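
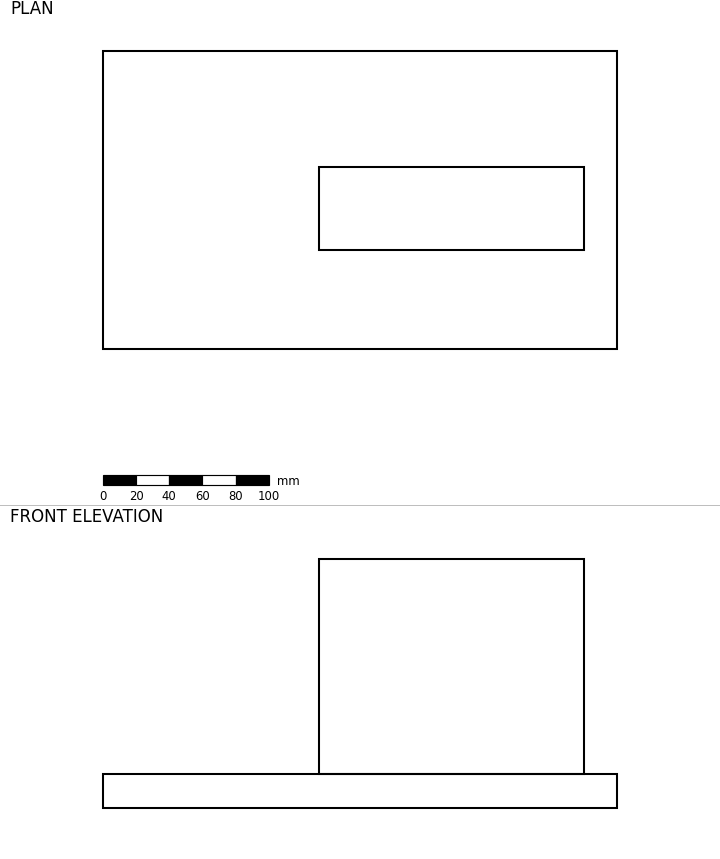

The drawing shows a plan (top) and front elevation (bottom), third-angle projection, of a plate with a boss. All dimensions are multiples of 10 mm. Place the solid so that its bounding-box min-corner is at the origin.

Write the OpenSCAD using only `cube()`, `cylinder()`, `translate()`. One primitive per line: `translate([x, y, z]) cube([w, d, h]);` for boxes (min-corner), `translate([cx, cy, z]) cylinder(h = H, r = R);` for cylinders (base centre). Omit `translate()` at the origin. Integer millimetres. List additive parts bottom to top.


cube([310, 180, 20]);
translate([130, 60, 20]) cube([160, 50, 130]);


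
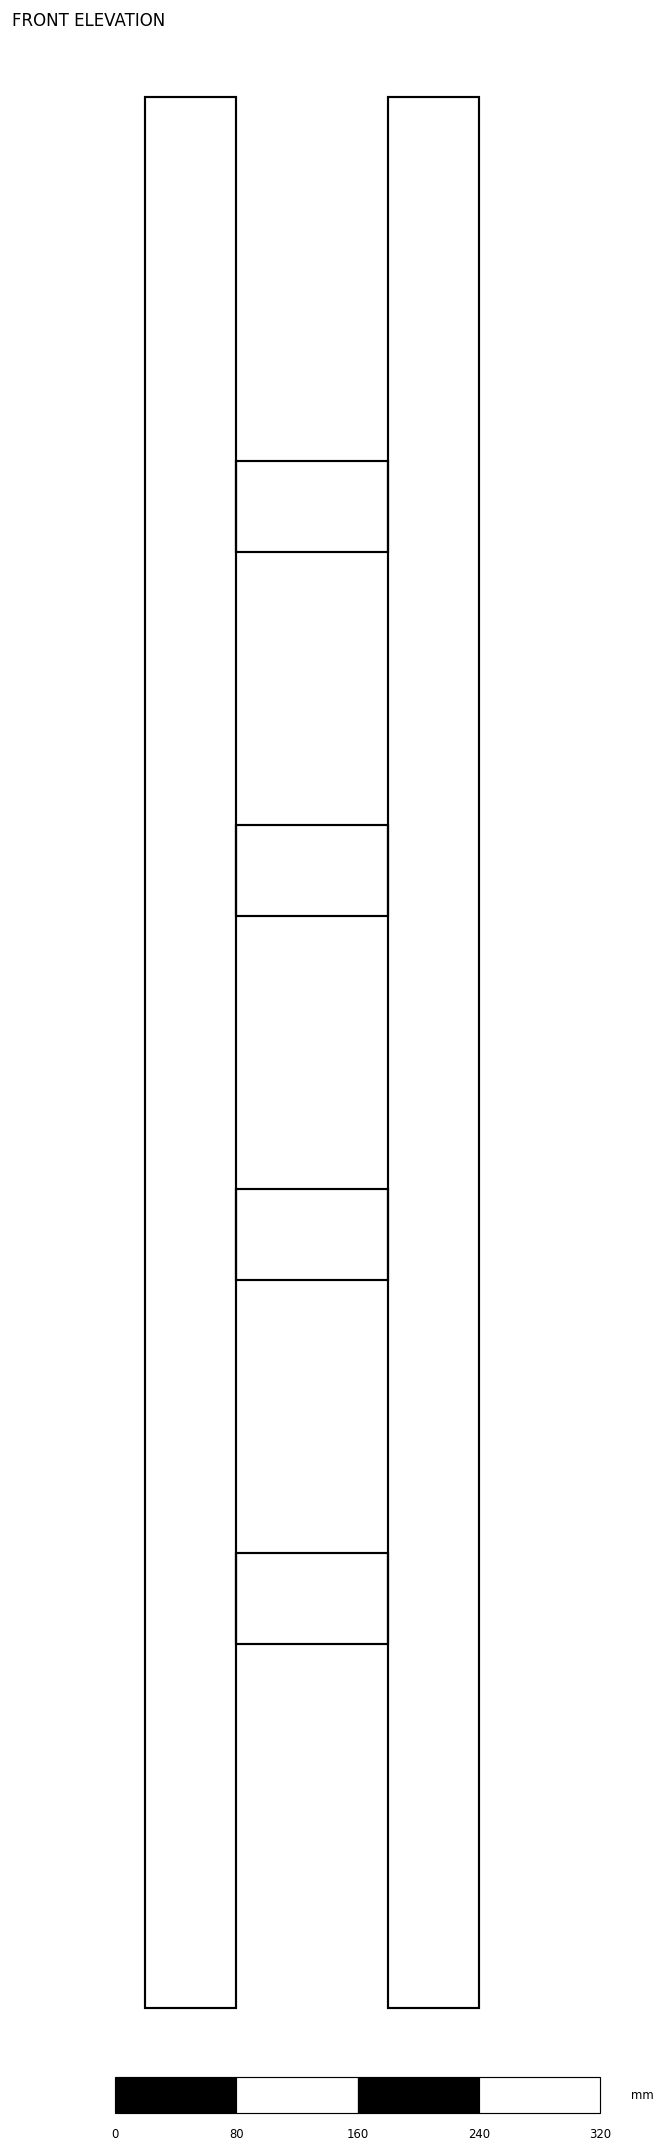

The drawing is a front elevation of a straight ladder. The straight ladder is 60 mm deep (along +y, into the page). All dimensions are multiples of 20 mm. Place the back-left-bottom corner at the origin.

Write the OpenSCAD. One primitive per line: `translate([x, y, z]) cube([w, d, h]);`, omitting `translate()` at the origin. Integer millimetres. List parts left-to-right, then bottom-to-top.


cube([60, 60, 1260]);
translate([60, 0, 240]) cube([100, 60, 60]);
translate([60, 0, 480]) cube([100, 60, 60]);
translate([60, 0, 720]) cube([100, 60, 60]);
translate([60, 0, 960]) cube([100, 60, 60]);
translate([160, 0, 0]) cube([60, 60, 1260]);


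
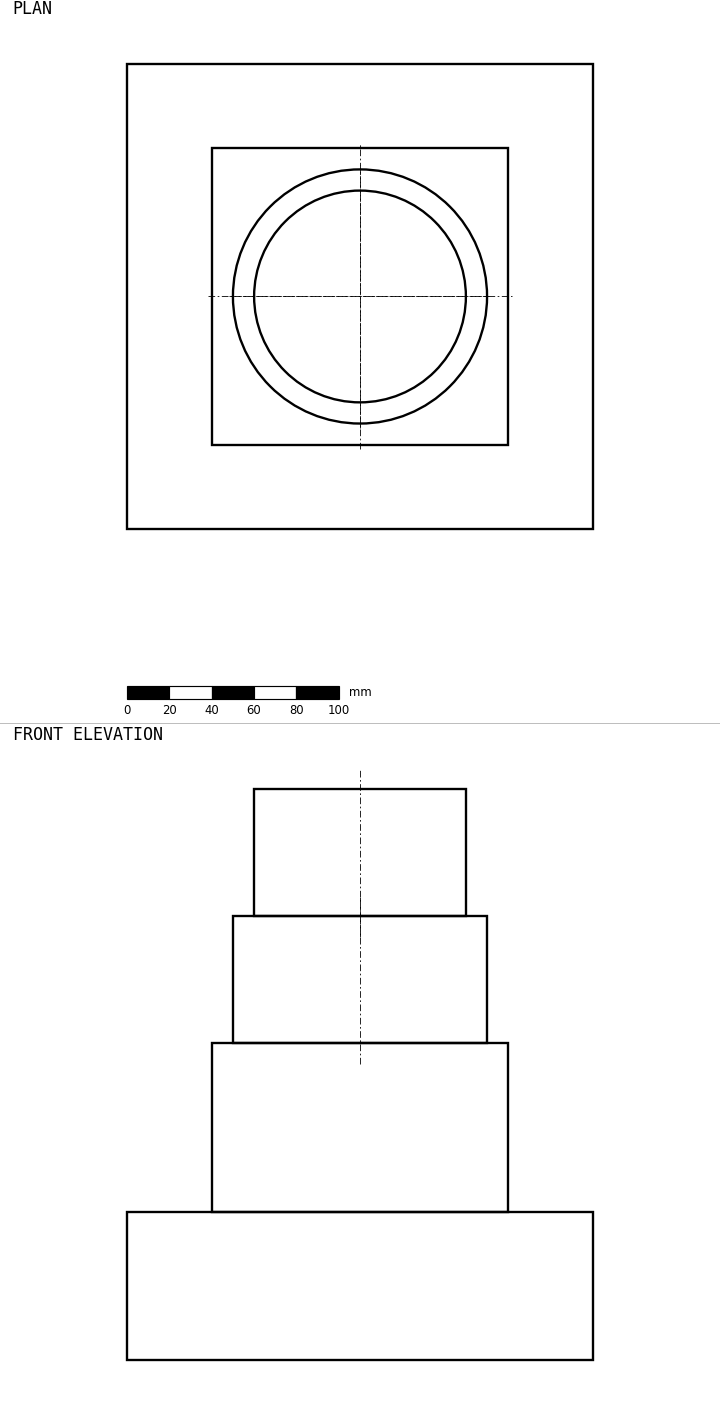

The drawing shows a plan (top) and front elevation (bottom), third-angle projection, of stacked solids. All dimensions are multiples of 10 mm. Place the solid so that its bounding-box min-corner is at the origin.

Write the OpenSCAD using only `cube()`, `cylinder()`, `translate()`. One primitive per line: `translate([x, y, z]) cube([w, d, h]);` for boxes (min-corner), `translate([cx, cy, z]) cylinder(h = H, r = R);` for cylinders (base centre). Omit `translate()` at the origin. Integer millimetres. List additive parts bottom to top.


cube([220, 220, 70]);
translate([40, 40, 70]) cube([140, 140, 80]);
translate([110, 110, 150]) cylinder(h = 60, r = 60);
translate([110, 110, 210]) cylinder(h = 60, r = 50);


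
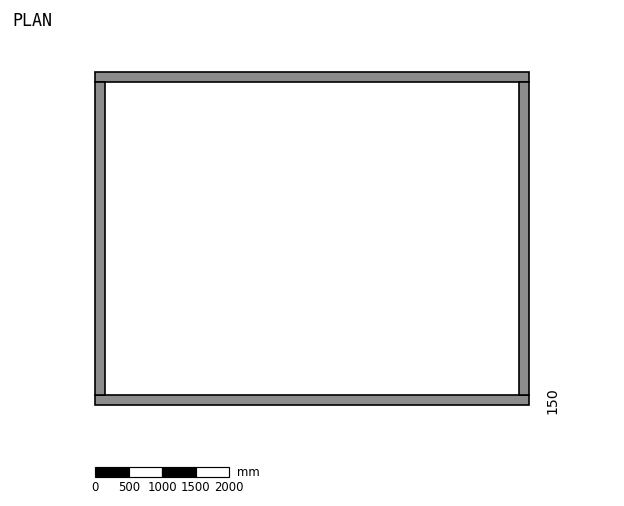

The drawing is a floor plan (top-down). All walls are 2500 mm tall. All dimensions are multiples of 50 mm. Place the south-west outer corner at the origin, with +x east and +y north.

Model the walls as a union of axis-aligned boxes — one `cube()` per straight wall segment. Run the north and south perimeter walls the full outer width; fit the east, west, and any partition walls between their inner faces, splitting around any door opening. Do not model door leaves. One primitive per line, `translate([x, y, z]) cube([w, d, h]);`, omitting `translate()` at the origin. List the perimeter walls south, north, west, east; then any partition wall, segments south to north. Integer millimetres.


cube([6500, 150, 2500]);
translate([0, 4850, 0]) cube([6500, 150, 2500]);
translate([0, 150, 0]) cube([150, 4700, 2500]);
translate([6350, 150, 0]) cube([150, 4700, 2500]);


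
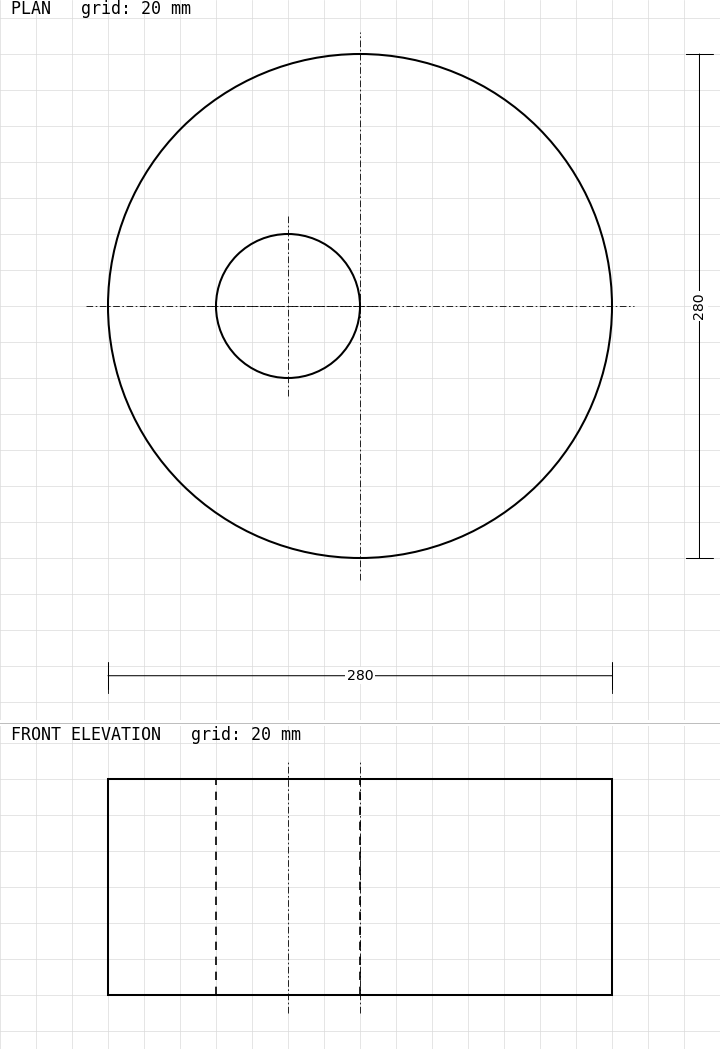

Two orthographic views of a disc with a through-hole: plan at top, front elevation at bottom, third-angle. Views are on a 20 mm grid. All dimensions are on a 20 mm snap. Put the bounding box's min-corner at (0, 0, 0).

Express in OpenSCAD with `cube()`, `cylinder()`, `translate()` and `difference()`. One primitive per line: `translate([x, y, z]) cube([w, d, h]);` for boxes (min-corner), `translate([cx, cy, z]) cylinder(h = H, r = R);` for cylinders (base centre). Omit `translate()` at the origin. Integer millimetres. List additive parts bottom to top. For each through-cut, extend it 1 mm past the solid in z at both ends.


difference() {
  translate([140, 140, 0]) cylinder(h = 120, r = 140);
  translate([100, 140, -1]) cylinder(h = 122, r = 40);
}


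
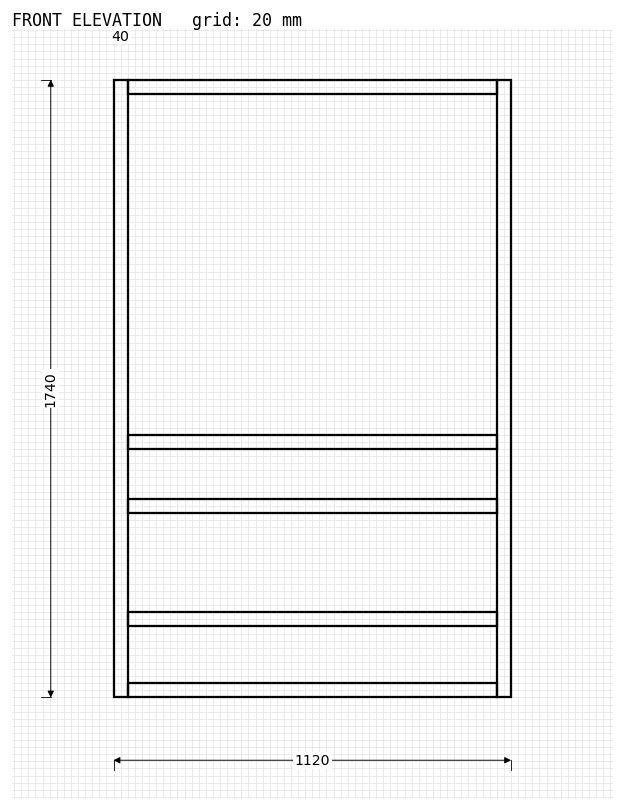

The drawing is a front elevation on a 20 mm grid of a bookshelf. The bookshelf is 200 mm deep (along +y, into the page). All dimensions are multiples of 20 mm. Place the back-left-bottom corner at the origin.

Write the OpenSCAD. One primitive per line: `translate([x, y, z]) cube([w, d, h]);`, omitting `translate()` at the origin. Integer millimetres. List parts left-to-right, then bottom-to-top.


cube([40, 200, 1740]);
translate([40, 0, 0]) cube([1040, 200, 40]);
translate([40, 0, 200]) cube([1040, 200, 40]);
translate([40, 0, 520]) cube([1040, 200, 40]);
translate([40, 0, 700]) cube([1040, 200, 40]);
translate([40, 0, 1700]) cube([1040, 200, 40]);
translate([1080, 0, 0]) cube([40, 200, 1740]);


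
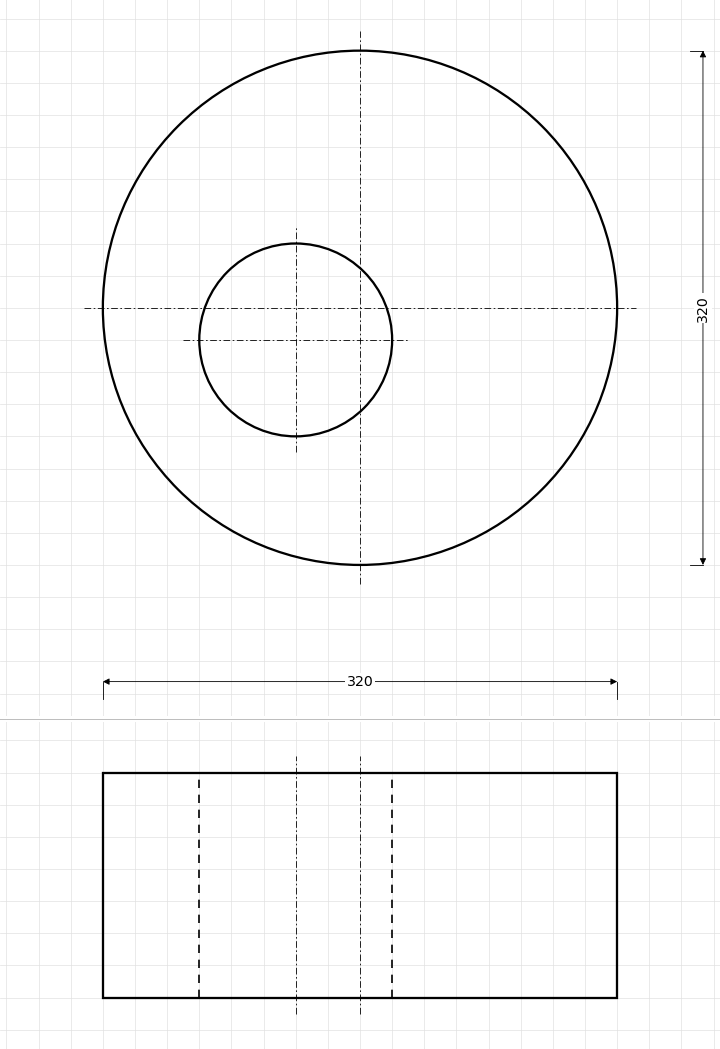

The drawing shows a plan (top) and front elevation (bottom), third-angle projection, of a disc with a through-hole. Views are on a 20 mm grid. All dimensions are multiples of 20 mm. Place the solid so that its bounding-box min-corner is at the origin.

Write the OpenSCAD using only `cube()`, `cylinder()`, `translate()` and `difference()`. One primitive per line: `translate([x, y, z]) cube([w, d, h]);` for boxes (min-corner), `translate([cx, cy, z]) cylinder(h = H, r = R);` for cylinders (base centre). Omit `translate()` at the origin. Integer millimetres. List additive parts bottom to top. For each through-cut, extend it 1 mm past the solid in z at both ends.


difference() {
  translate([160, 160, 0]) cylinder(h = 140, r = 160);
  translate([120, 140, -1]) cylinder(h = 142, r = 60);
}


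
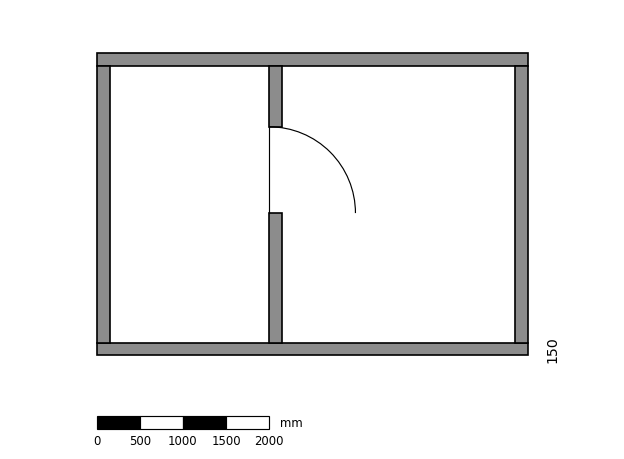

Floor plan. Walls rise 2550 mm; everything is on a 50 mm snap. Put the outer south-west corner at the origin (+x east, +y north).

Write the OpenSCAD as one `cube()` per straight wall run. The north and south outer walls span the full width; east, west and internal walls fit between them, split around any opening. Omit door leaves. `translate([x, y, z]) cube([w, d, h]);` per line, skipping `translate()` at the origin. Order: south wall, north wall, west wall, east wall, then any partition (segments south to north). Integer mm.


cube([5000, 150, 2550]);
translate([0, 3350, 0]) cube([5000, 150, 2550]);
translate([0, 150, 0]) cube([150, 3200, 2550]);
translate([4850, 150, 0]) cube([150, 3200, 2550]);
translate([2000, 150, 0]) cube([150, 1500, 2550]);
translate([2000, 2650, 0]) cube([150, 700, 2550]);


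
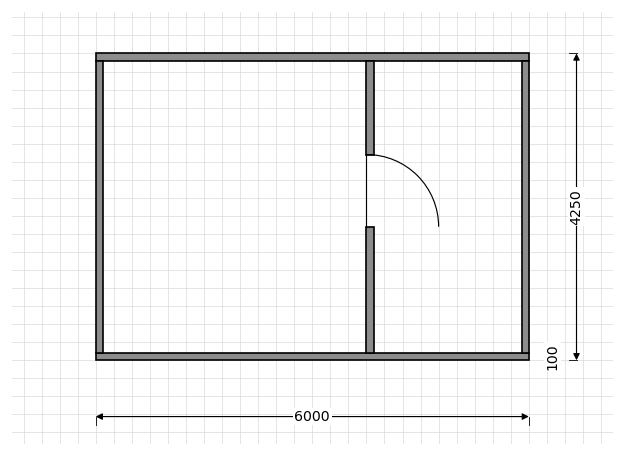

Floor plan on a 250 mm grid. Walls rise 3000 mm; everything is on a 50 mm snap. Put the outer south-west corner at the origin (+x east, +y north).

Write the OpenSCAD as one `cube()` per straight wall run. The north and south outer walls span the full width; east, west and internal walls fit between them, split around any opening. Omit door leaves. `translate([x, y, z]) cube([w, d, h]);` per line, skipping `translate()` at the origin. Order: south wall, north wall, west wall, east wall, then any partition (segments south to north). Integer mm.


cube([6000, 100, 3000]);
translate([0, 4150, 0]) cube([6000, 100, 3000]);
translate([0, 100, 0]) cube([100, 4050, 3000]);
translate([5900, 100, 0]) cube([100, 4050, 3000]);
translate([3750, 100, 0]) cube([100, 1750, 3000]);
translate([3750, 2850, 0]) cube([100, 1300, 3000]);


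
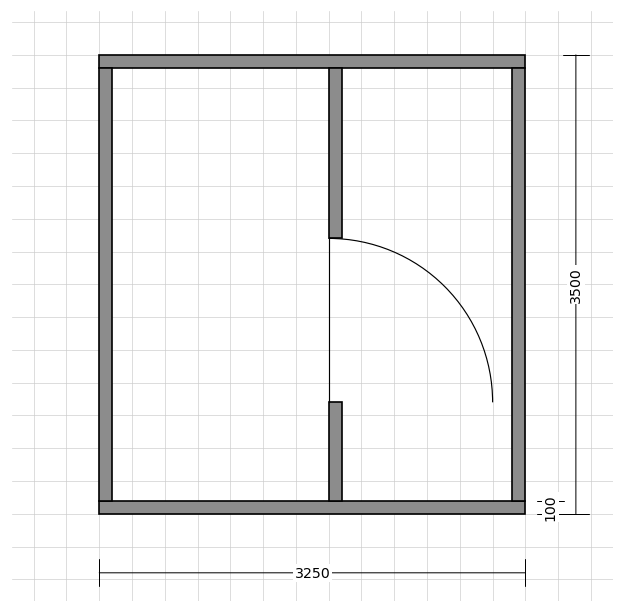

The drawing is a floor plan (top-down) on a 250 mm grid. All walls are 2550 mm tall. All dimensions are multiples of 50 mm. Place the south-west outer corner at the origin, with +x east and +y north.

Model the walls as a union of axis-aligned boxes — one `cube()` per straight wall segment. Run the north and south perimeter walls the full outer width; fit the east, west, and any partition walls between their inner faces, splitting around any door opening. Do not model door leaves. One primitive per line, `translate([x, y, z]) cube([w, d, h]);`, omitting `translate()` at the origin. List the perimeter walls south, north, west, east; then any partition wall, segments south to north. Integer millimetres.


cube([3250, 100, 2550]);
translate([0, 3400, 0]) cube([3250, 100, 2550]);
translate([0, 100, 0]) cube([100, 3300, 2550]);
translate([3150, 100, 0]) cube([100, 3300, 2550]);
translate([1750, 100, 0]) cube([100, 750, 2550]);
translate([1750, 2100, 0]) cube([100, 1300, 2550]);


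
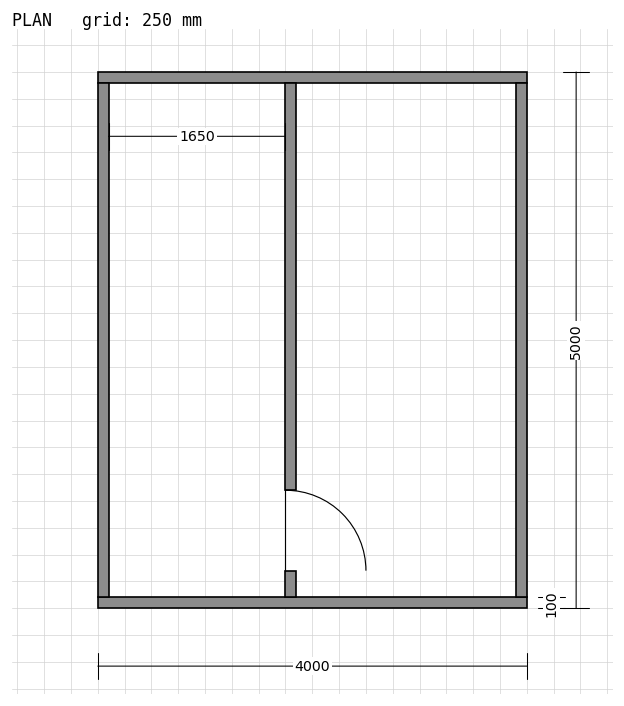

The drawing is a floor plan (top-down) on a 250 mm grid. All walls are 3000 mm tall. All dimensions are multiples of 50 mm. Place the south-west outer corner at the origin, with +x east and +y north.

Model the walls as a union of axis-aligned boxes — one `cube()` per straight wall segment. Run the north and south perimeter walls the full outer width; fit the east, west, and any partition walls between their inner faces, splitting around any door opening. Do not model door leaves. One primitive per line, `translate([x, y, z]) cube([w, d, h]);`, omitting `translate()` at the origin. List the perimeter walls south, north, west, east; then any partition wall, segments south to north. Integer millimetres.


cube([4000, 100, 3000]);
translate([0, 4900, 0]) cube([4000, 100, 3000]);
translate([0, 100, 0]) cube([100, 4800, 3000]);
translate([3900, 100, 0]) cube([100, 4800, 3000]);
translate([1750, 100, 0]) cube([100, 250, 3000]);
translate([1750, 1100, 0]) cube([100, 3800, 3000]);


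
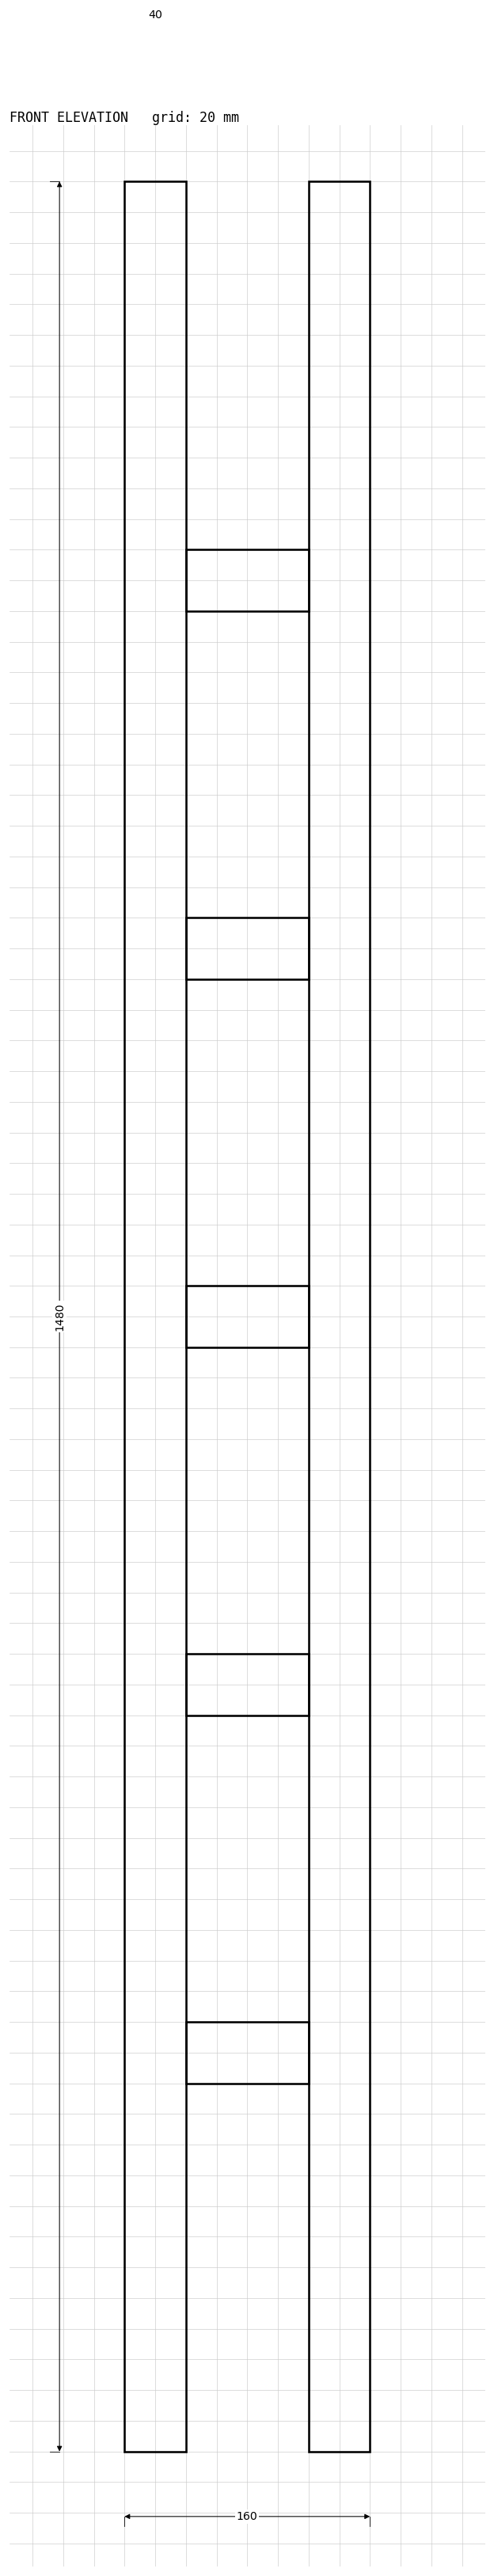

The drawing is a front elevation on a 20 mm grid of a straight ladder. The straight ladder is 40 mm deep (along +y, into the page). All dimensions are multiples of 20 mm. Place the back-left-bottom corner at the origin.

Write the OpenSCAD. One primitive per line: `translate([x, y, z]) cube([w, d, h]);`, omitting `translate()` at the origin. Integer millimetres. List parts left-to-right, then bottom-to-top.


cube([40, 40, 1480]);
translate([40, 0, 240]) cube([80, 40, 40]);
translate([40, 0, 480]) cube([80, 40, 40]);
translate([40, 0, 720]) cube([80, 40, 40]);
translate([40, 0, 960]) cube([80, 40, 40]);
translate([40, 0, 1200]) cube([80, 40, 40]);
translate([120, 0, 0]) cube([40, 40, 1480]);


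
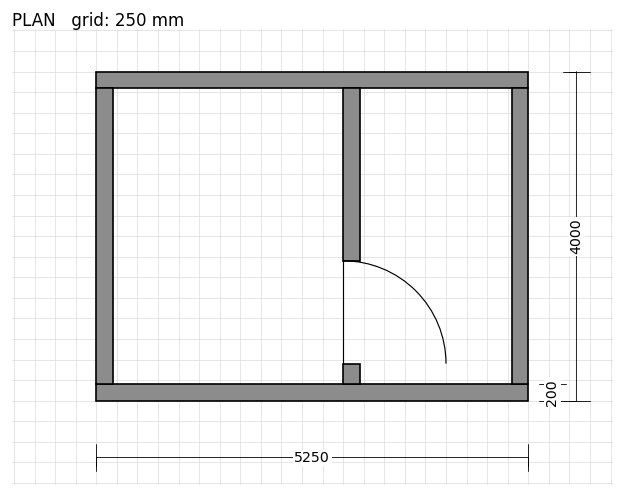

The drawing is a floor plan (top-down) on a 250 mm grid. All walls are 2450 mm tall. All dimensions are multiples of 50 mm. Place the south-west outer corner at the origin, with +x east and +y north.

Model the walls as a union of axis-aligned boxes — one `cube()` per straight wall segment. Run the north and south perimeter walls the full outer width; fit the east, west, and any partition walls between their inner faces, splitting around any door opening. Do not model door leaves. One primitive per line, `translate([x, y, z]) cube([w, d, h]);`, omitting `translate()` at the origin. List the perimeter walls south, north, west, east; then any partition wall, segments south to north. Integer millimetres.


cube([5250, 200, 2450]);
translate([0, 3800, 0]) cube([5250, 200, 2450]);
translate([0, 200, 0]) cube([200, 3600, 2450]);
translate([5050, 200, 0]) cube([200, 3600, 2450]);
translate([3000, 200, 0]) cube([200, 250, 2450]);
translate([3000, 1700, 0]) cube([200, 2100, 2450]);


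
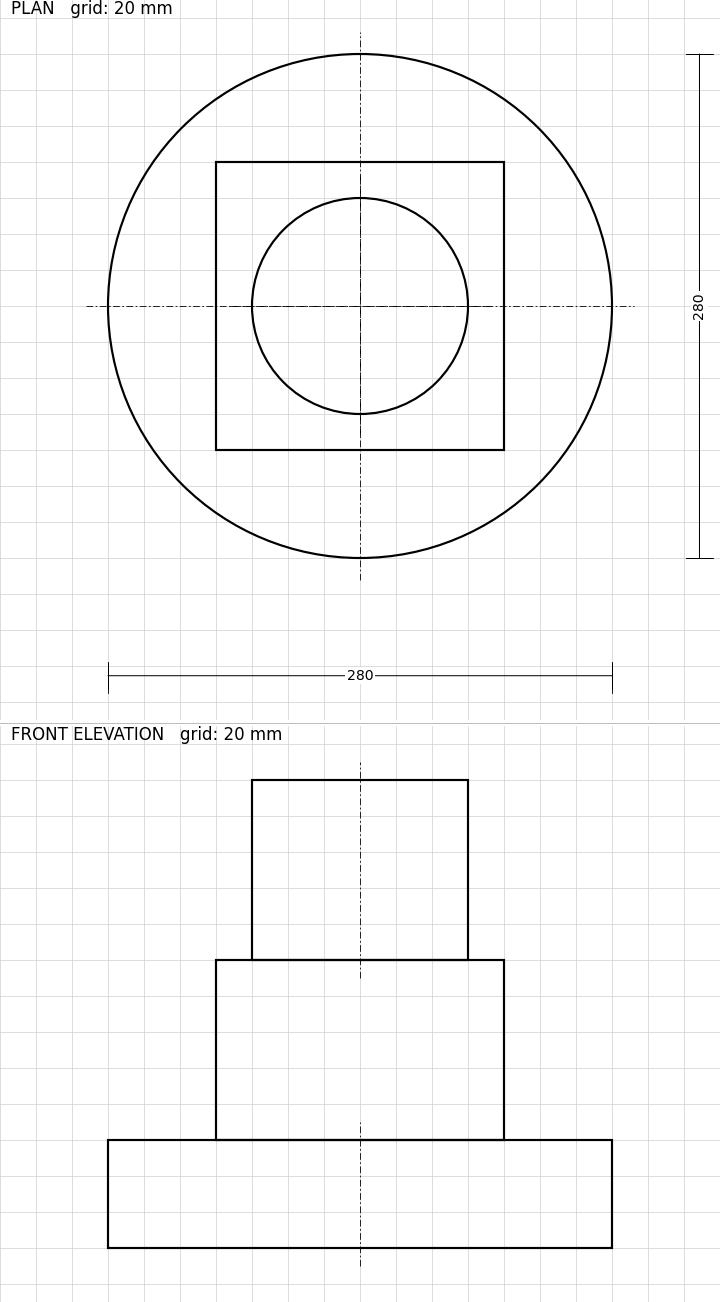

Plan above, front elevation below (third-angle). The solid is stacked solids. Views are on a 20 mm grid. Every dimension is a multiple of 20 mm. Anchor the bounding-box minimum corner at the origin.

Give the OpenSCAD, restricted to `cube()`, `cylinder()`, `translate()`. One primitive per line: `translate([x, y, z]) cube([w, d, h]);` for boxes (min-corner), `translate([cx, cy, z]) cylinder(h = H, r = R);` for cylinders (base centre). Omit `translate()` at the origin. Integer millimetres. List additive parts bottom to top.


translate([140, 140, 0]) cylinder(h = 60, r = 140);
translate([60, 60, 60]) cube([160, 160, 100]);
translate([140, 140, 160]) cylinder(h = 100, r = 60);


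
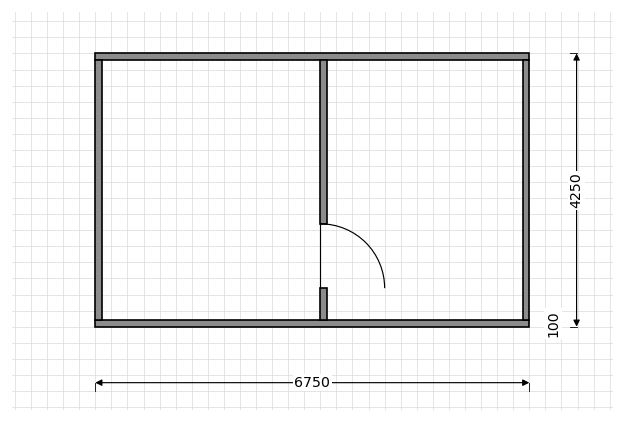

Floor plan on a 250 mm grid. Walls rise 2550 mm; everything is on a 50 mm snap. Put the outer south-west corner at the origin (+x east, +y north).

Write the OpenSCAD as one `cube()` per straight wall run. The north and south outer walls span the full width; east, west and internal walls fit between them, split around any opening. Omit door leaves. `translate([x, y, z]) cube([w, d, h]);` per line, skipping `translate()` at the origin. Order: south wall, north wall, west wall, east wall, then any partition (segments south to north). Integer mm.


cube([6750, 100, 2550]);
translate([0, 4150, 0]) cube([6750, 100, 2550]);
translate([0, 100, 0]) cube([100, 4050, 2550]);
translate([6650, 100, 0]) cube([100, 4050, 2550]);
translate([3500, 100, 0]) cube([100, 500, 2550]);
translate([3500, 1600, 0]) cube([100, 2550, 2550]);


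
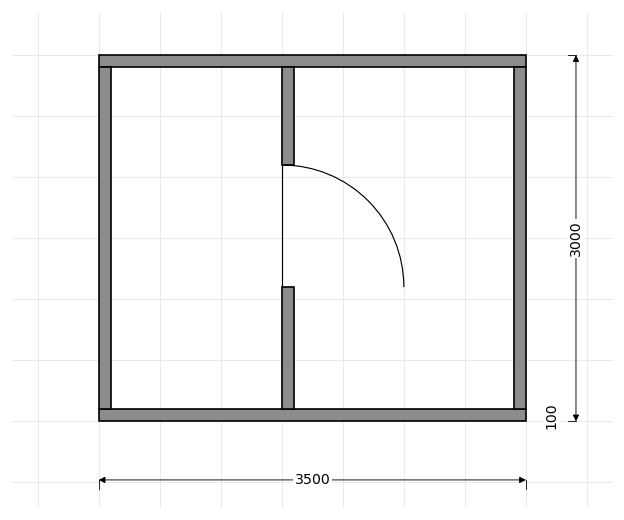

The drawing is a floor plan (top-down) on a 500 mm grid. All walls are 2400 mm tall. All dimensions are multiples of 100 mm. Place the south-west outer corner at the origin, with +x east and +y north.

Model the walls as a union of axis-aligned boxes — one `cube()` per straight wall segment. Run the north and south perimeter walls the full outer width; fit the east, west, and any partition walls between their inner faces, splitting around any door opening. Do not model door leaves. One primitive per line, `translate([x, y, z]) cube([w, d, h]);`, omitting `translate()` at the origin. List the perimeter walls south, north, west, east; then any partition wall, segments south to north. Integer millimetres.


cube([3500, 100, 2400]);
translate([0, 2900, 0]) cube([3500, 100, 2400]);
translate([0, 100, 0]) cube([100, 2800, 2400]);
translate([3400, 100, 0]) cube([100, 2800, 2400]);
translate([1500, 100, 0]) cube([100, 1000, 2400]);
translate([1500, 2100, 0]) cube([100, 800, 2400]);


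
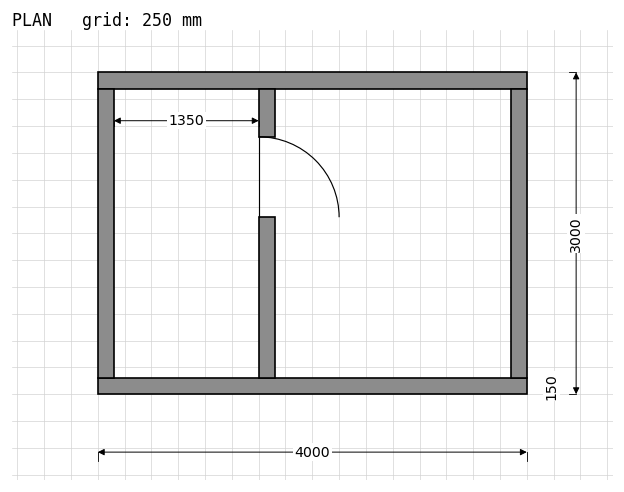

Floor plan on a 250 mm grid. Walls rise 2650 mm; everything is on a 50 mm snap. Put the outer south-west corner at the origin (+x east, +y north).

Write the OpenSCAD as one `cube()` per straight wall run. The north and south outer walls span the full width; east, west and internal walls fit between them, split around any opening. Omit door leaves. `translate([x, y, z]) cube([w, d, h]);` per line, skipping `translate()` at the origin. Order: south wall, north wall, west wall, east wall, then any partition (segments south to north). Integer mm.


cube([4000, 150, 2650]);
translate([0, 2850, 0]) cube([4000, 150, 2650]);
translate([0, 150, 0]) cube([150, 2700, 2650]);
translate([3850, 150, 0]) cube([150, 2700, 2650]);
translate([1500, 150, 0]) cube([150, 1500, 2650]);
translate([1500, 2400, 0]) cube([150, 450, 2650]);


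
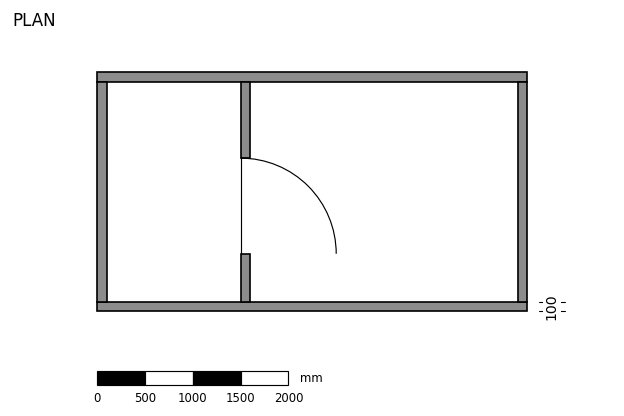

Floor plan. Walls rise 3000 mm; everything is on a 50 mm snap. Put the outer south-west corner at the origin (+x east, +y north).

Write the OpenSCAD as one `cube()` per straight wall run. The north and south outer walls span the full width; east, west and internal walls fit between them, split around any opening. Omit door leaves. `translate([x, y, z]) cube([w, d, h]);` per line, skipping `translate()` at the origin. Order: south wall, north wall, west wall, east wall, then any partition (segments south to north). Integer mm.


cube([4500, 100, 3000]);
translate([0, 2400, 0]) cube([4500, 100, 3000]);
translate([0, 100, 0]) cube([100, 2300, 3000]);
translate([4400, 100, 0]) cube([100, 2300, 3000]);
translate([1500, 100, 0]) cube([100, 500, 3000]);
translate([1500, 1600, 0]) cube([100, 800, 3000]);


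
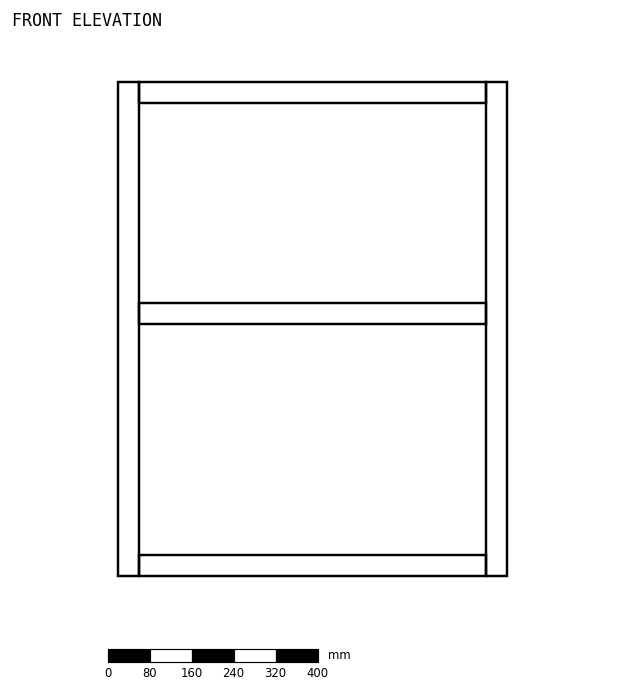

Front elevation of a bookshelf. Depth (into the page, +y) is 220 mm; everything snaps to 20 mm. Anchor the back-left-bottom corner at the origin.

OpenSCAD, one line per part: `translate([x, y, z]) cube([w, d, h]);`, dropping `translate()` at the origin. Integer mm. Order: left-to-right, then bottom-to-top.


cube([40, 220, 940]);
translate([40, 0, 0]) cube([660, 220, 40]);
translate([40, 0, 480]) cube([660, 220, 40]);
translate([40, 0, 900]) cube([660, 220, 40]);
translate([700, 0, 0]) cube([40, 220, 940]);


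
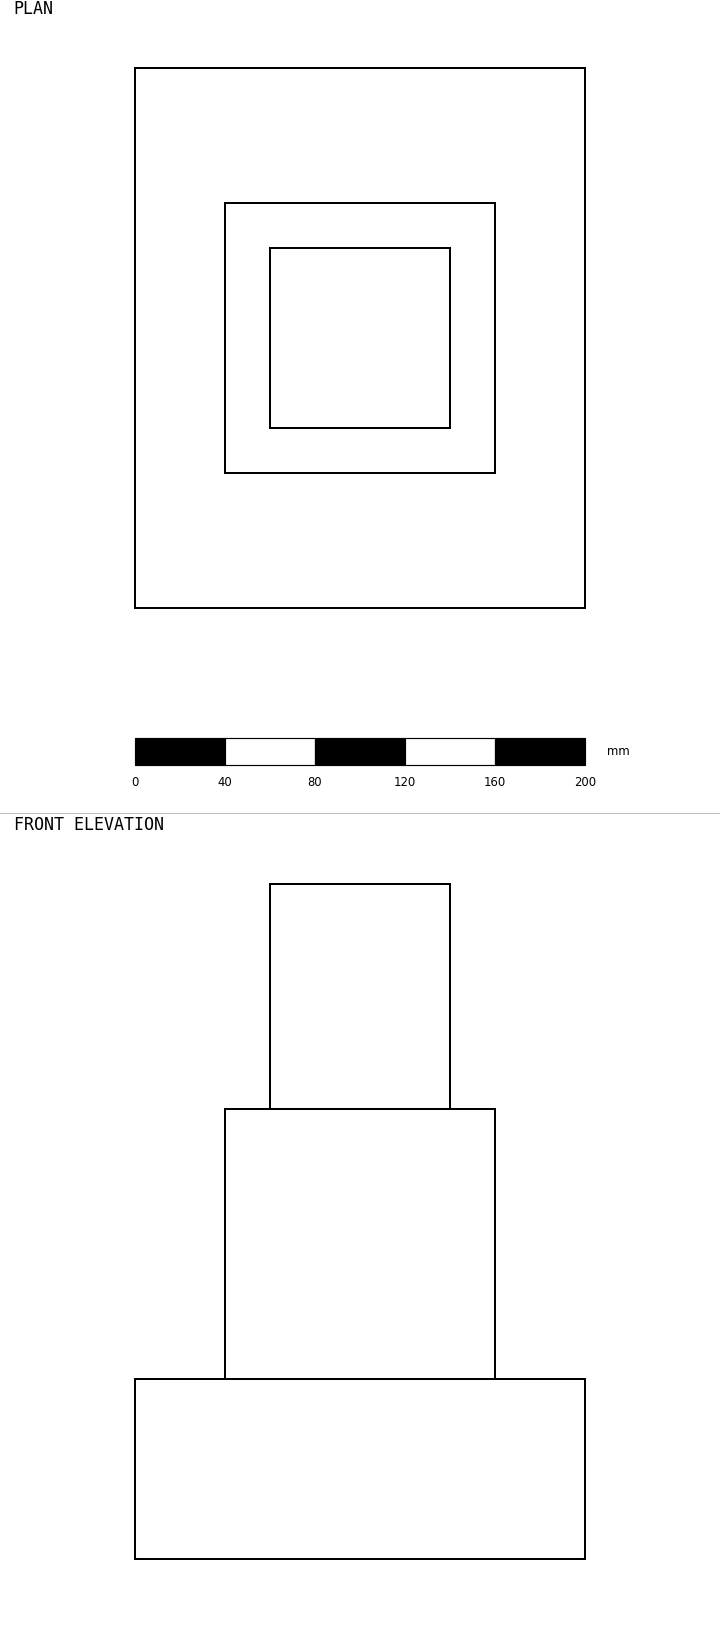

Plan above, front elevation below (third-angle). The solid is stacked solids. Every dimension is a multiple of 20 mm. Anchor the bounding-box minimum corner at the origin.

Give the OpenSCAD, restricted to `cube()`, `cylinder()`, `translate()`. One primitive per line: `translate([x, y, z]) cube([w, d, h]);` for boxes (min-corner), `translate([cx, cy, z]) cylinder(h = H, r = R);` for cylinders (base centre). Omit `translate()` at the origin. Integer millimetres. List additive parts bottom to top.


cube([200, 240, 80]);
translate([40, 60, 80]) cube([120, 120, 120]);
translate([60, 80, 200]) cube([80, 80, 100]);


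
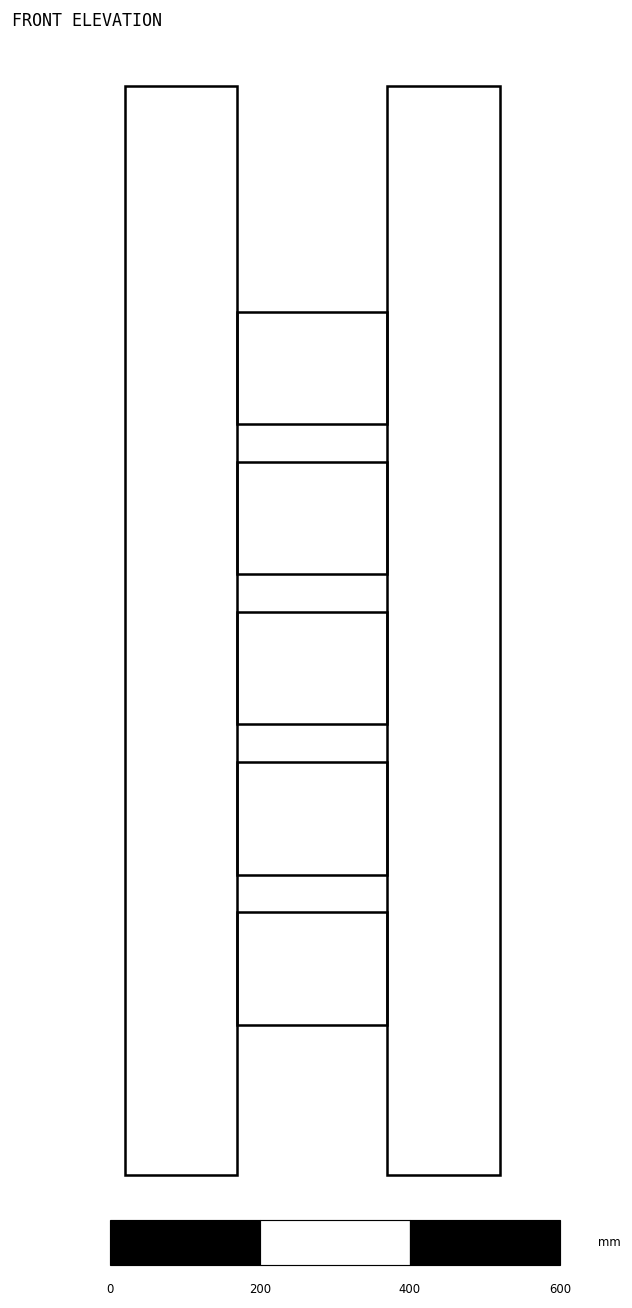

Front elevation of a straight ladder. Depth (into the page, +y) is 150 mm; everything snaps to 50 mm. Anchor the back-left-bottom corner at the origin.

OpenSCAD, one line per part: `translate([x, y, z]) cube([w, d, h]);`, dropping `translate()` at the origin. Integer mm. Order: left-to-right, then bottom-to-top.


cube([150, 150, 1450]);
translate([150, 0, 200]) cube([200, 150, 150]);
translate([150, 0, 400]) cube([200, 150, 150]);
translate([150, 0, 600]) cube([200, 150, 150]);
translate([150, 0, 800]) cube([200, 150, 150]);
translate([150, 0, 1000]) cube([200, 150, 150]);
translate([350, 0, 0]) cube([150, 150, 1450]);


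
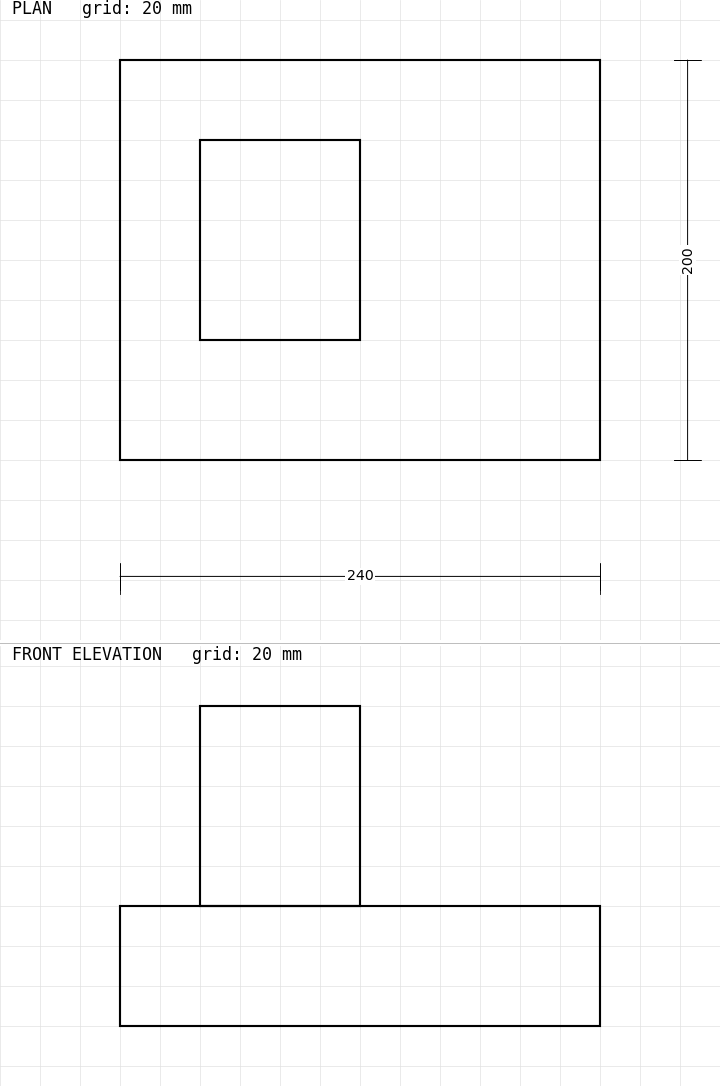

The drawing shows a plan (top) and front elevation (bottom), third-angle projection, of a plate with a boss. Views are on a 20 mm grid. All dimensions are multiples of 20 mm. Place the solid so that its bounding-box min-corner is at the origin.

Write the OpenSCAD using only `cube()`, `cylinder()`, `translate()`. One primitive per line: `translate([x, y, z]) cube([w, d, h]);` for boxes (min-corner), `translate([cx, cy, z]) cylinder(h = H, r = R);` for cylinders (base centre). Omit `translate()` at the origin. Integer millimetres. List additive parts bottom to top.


cube([240, 200, 60]);
translate([40, 60, 60]) cube([80, 100, 100]);


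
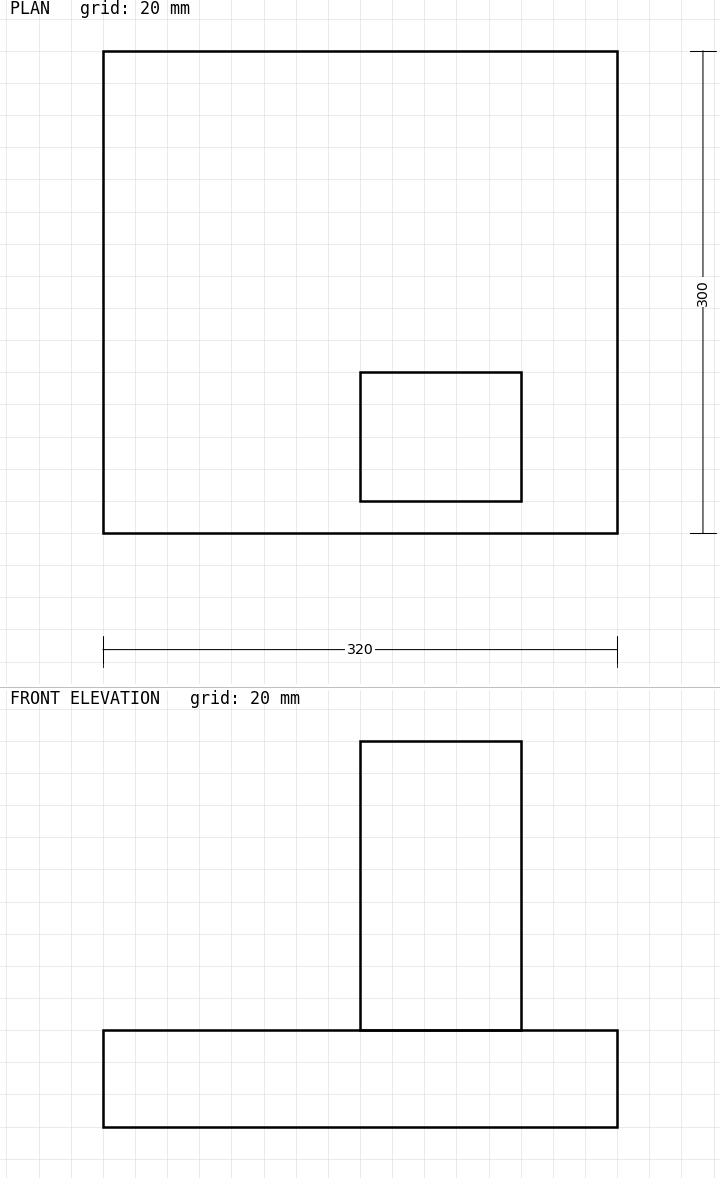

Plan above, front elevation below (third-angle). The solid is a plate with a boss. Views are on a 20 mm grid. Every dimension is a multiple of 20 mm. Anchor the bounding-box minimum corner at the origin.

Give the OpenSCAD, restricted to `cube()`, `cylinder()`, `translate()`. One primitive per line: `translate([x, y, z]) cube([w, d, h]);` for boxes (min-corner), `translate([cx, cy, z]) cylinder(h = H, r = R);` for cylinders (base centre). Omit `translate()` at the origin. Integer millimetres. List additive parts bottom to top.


cube([320, 300, 60]);
translate([160, 20, 60]) cube([100, 80, 180]);


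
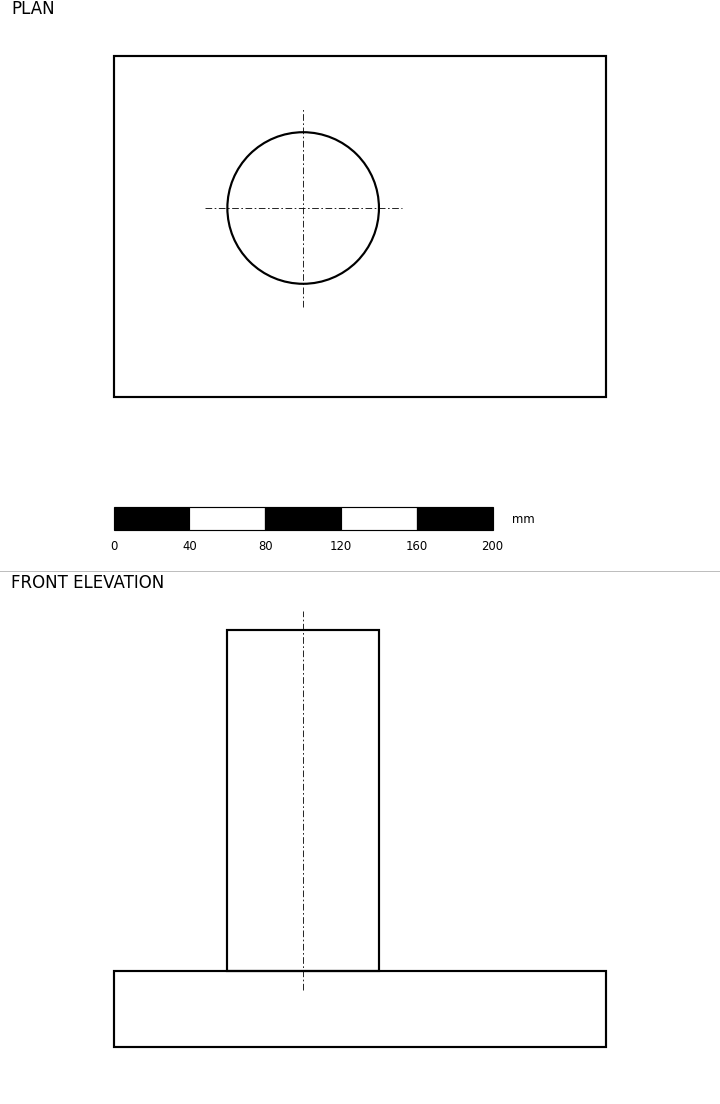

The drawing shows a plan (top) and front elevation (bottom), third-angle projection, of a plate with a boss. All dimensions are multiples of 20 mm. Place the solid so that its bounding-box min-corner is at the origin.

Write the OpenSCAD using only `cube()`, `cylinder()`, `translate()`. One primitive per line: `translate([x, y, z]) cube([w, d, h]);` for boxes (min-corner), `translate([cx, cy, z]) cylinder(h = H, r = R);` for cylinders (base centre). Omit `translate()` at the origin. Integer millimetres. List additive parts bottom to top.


cube([260, 180, 40]);
translate([100, 100, 40]) cylinder(h = 180, r = 40);


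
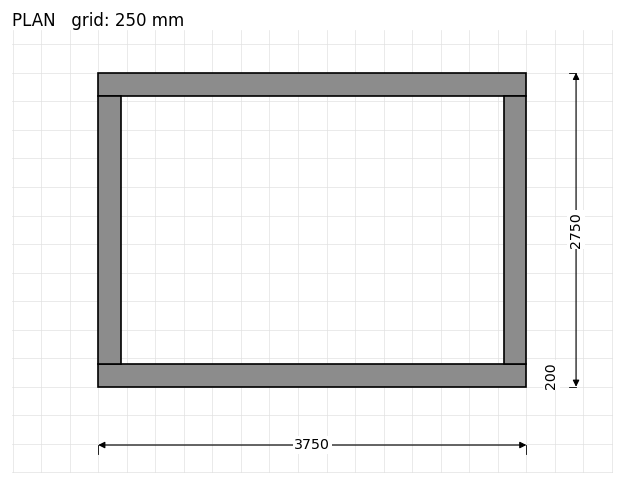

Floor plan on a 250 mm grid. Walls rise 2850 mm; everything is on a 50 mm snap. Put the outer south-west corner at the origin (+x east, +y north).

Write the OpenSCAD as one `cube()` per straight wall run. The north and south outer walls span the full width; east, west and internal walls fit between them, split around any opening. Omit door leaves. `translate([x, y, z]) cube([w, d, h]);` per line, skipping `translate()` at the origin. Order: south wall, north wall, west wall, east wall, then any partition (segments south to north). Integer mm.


cube([3750, 200, 2850]);
translate([0, 2550, 0]) cube([3750, 200, 2850]);
translate([0, 200, 0]) cube([200, 2350, 2850]);
translate([3550, 200, 0]) cube([200, 2350, 2850]);


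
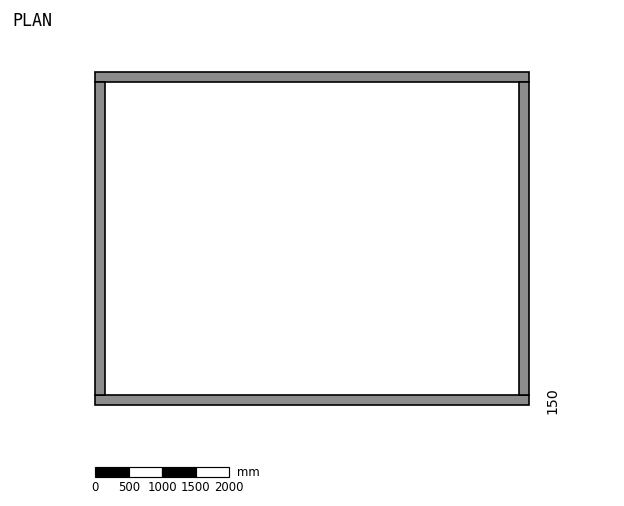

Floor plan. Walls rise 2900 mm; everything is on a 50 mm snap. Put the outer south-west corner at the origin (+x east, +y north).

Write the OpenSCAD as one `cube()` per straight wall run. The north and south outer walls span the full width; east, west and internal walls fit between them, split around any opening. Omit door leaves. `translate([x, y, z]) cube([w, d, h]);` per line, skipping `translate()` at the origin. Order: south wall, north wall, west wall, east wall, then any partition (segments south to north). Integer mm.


cube([6500, 150, 2900]);
translate([0, 4850, 0]) cube([6500, 150, 2900]);
translate([0, 150, 0]) cube([150, 4700, 2900]);
translate([6350, 150, 0]) cube([150, 4700, 2900]);


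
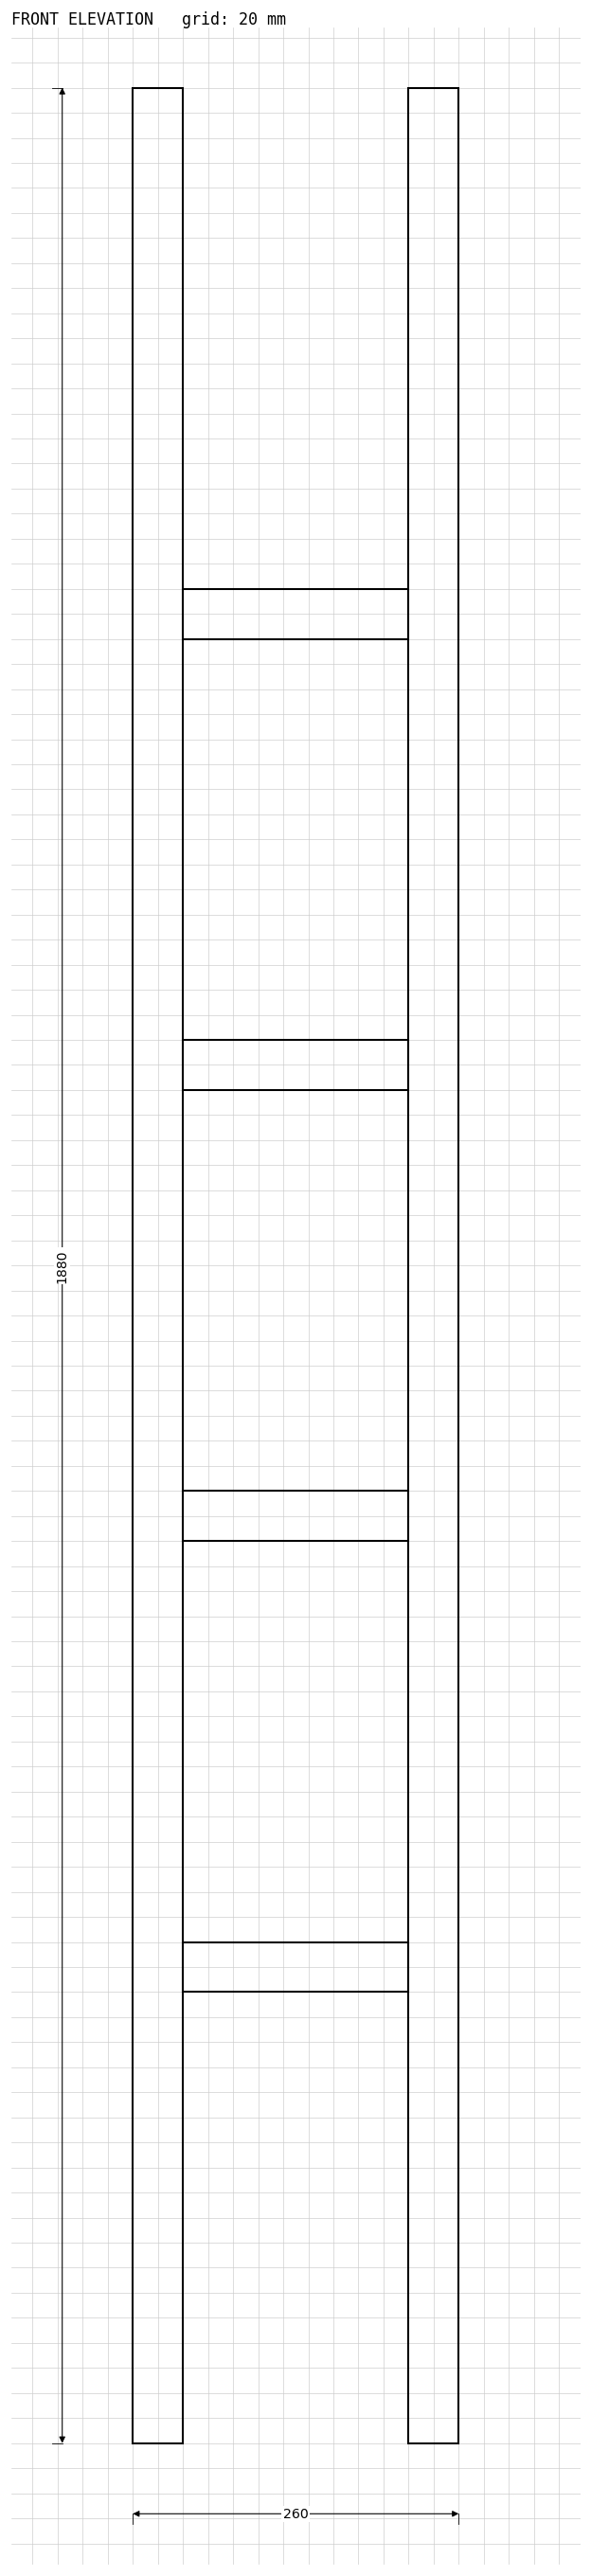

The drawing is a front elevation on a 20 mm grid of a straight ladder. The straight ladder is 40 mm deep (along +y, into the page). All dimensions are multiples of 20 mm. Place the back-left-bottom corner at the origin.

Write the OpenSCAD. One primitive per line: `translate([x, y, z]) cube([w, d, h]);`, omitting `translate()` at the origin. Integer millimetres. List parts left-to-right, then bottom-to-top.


cube([40, 40, 1880]);
translate([40, 0, 360]) cube([180, 40, 40]);
translate([40, 0, 720]) cube([180, 40, 40]);
translate([40, 0, 1080]) cube([180, 40, 40]);
translate([40, 0, 1440]) cube([180, 40, 40]);
translate([220, 0, 0]) cube([40, 40, 1880]);


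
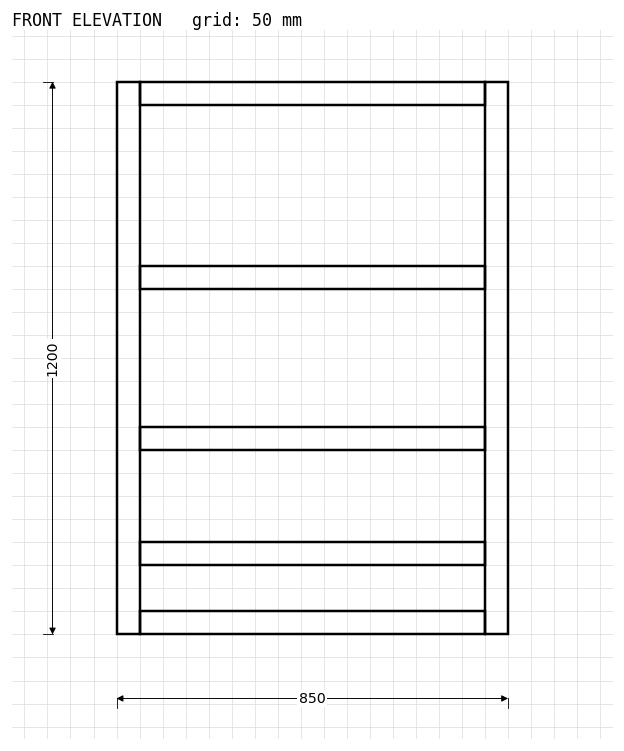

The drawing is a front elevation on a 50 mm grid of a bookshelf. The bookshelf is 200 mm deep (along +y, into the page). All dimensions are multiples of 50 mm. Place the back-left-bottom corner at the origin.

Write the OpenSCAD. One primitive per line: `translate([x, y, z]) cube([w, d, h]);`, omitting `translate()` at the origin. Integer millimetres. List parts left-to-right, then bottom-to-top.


cube([50, 200, 1200]);
translate([50, 0, 0]) cube([750, 200, 50]);
translate([50, 0, 150]) cube([750, 200, 50]);
translate([50, 0, 400]) cube([750, 200, 50]);
translate([50, 0, 750]) cube([750, 200, 50]);
translate([50, 0, 1150]) cube([750, 200, 50]);
translate([800, 0, 0]) cube([50, 200, 1200]);


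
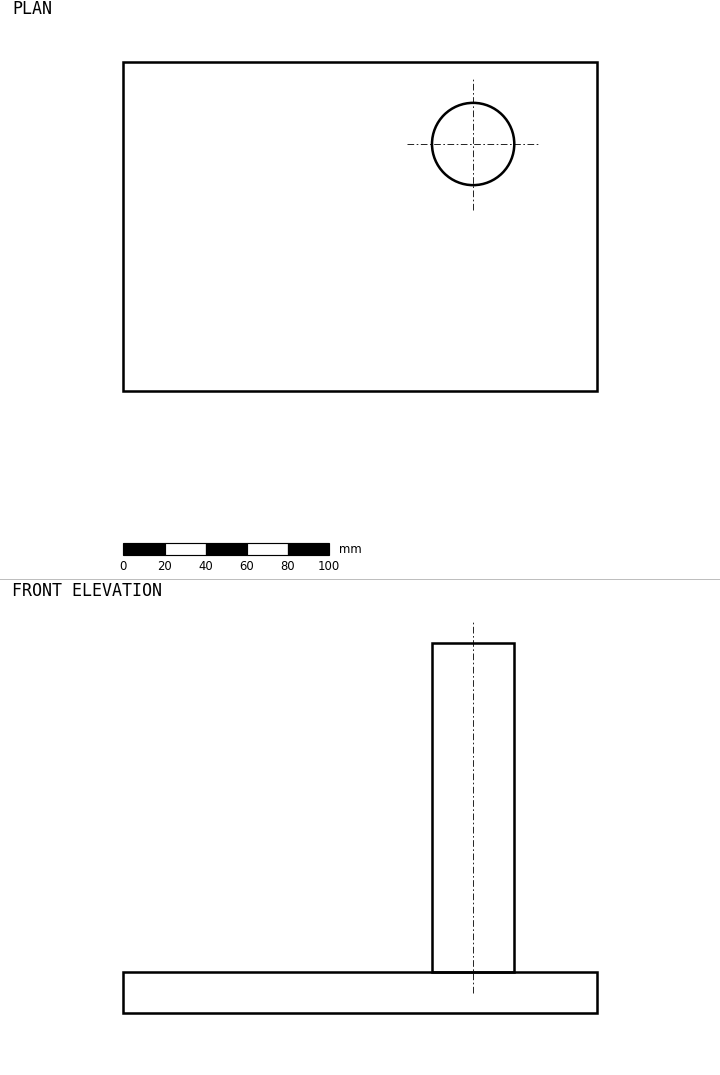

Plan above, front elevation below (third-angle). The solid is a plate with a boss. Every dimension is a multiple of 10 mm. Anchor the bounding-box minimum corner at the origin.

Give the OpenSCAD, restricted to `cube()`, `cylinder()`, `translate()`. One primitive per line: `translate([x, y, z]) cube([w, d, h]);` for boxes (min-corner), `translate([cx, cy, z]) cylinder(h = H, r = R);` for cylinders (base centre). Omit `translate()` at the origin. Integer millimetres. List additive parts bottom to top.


cube([230, 160, 20]);
translate([170, 120, 20]) cylinder(h = 160, r = 20);


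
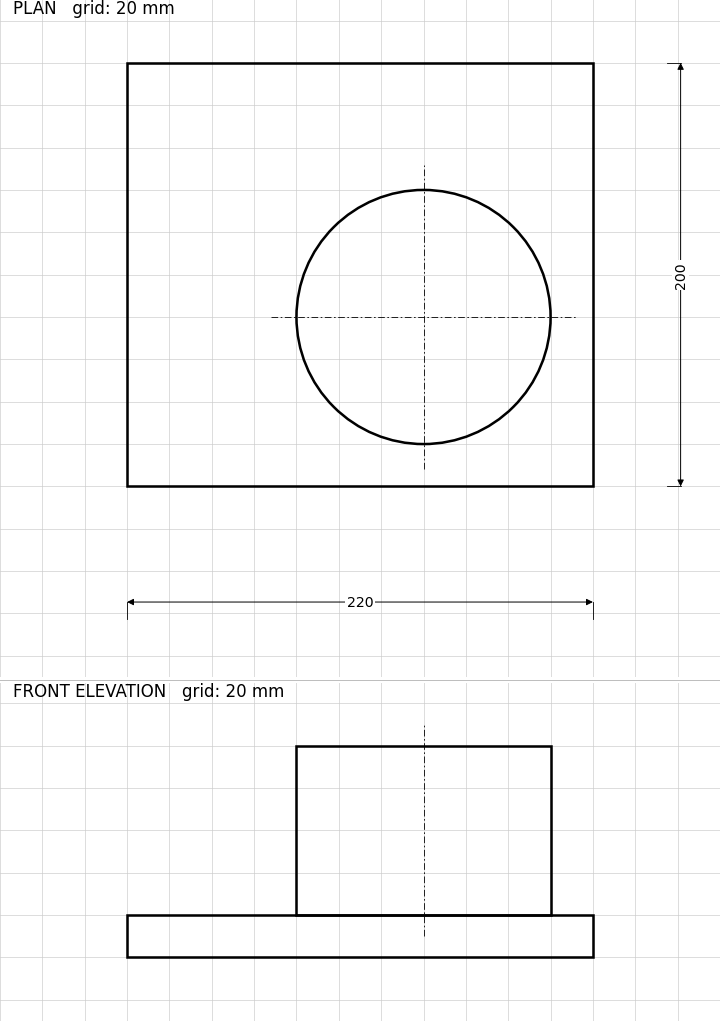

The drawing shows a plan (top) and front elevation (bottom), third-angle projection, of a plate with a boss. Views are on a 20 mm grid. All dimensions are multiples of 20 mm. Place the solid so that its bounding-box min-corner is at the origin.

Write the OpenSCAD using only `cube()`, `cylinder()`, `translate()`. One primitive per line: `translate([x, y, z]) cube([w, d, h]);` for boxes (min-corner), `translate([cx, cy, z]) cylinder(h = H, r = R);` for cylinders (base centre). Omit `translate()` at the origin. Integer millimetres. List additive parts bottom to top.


cube([220, 200, 20]);
translate([140, 80, 20]) cylinder(h = 80, r = 60);


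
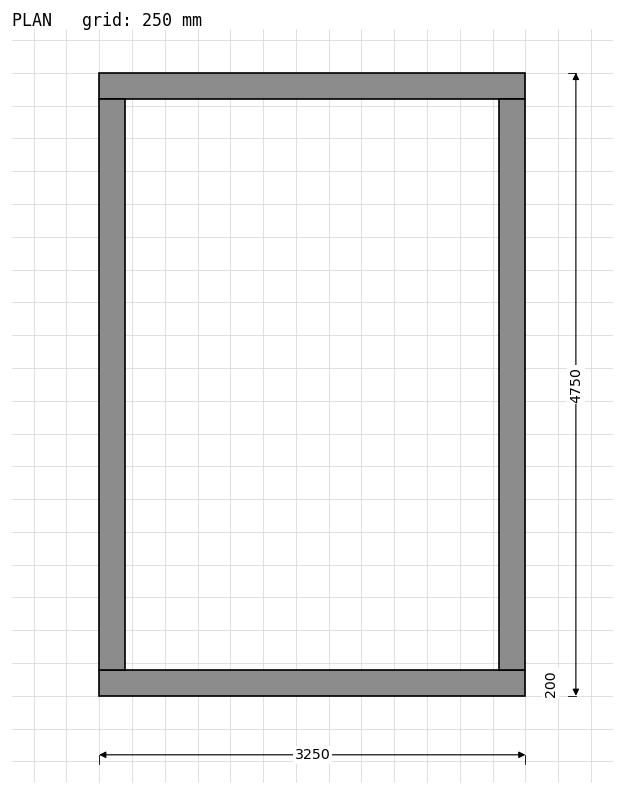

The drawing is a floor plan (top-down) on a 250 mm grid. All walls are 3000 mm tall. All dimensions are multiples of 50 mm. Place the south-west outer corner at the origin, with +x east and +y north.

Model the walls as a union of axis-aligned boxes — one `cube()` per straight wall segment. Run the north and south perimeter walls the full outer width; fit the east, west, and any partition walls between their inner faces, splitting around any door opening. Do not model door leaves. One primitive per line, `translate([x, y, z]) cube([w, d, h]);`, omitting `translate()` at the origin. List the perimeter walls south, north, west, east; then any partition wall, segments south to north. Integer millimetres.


cube([3250, 200, 3000]);
translate([0, 4550, 0]) cube([3250, 200, 3000]);
translate([0, 200, 0]) cube([200, 4350, 3000]);
translate([3050, 200, 0]) cube([200, 4350, 3000]);


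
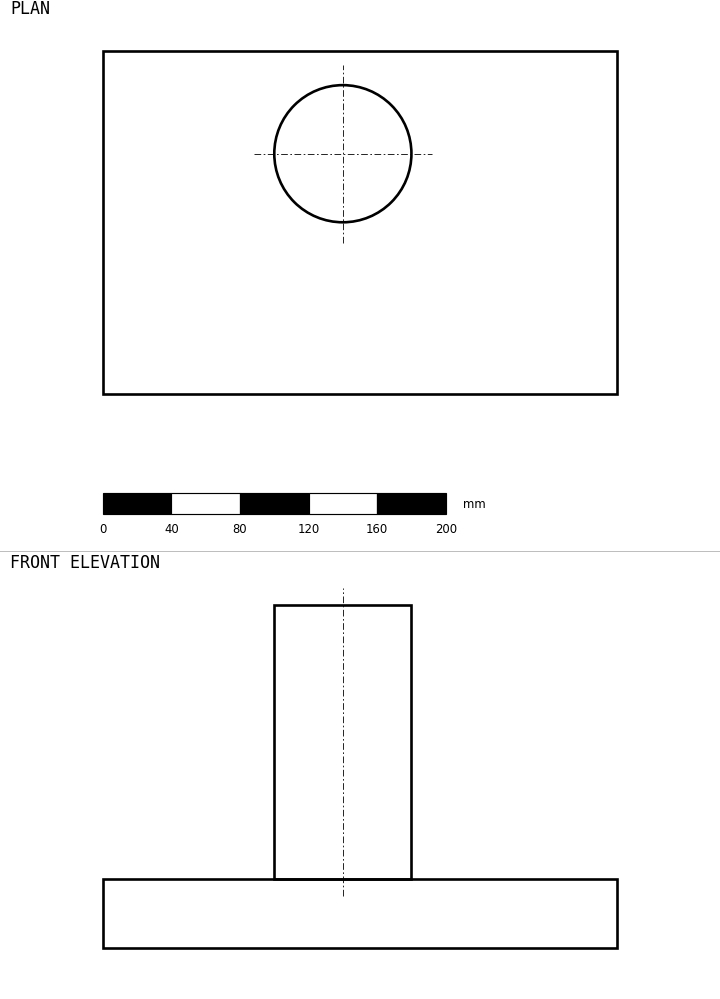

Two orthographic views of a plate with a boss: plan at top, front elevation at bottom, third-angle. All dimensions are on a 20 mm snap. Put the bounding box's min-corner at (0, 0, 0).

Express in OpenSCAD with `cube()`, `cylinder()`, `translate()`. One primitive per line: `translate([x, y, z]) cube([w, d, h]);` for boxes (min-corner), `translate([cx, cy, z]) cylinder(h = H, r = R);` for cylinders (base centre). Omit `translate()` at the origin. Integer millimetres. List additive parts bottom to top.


cube([300, 200, 40]);
translate([140, 140, 40]) cylinder(h = 160, r = 40);


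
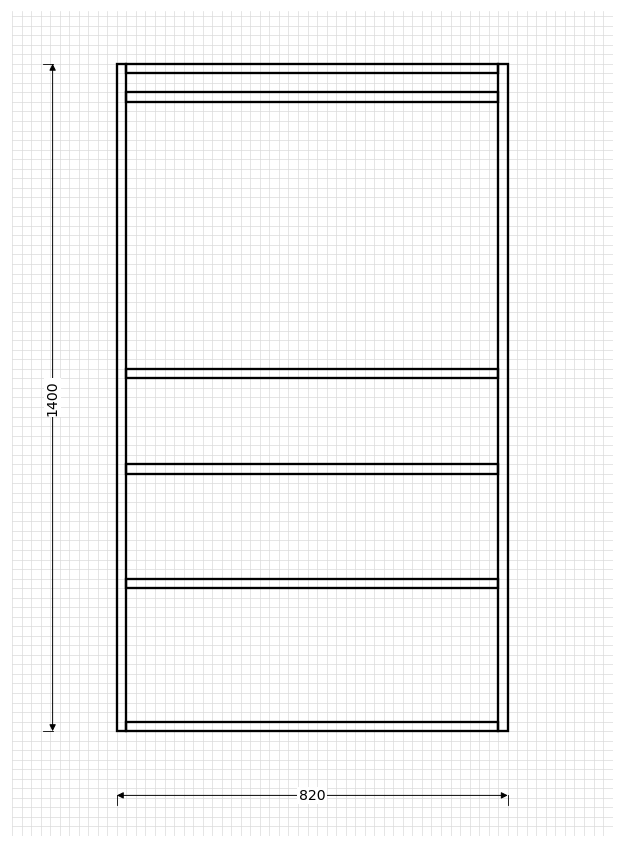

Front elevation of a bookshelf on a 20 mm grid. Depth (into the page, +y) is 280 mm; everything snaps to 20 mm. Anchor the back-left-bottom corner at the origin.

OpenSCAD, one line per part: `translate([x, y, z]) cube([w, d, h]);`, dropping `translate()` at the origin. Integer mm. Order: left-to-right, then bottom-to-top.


cube([20, 280, 1400]);
translate([20, 0, 0]) cube([780, 280, 20]);
translate([20, 0, 300]) cube([780, 280, 20]);
translate([20, 0, 540]) cube([780, 280, 20]);
translate([20, 0, 740]) cube([780, 280, 20]);
translate([20, 0, 1320]) cube([780, 280, 20]);
translate([20, 0, 1380]) cube([780, 280, 20]);
translate([800, 0, 0]) cube([20, 280, 1400]);


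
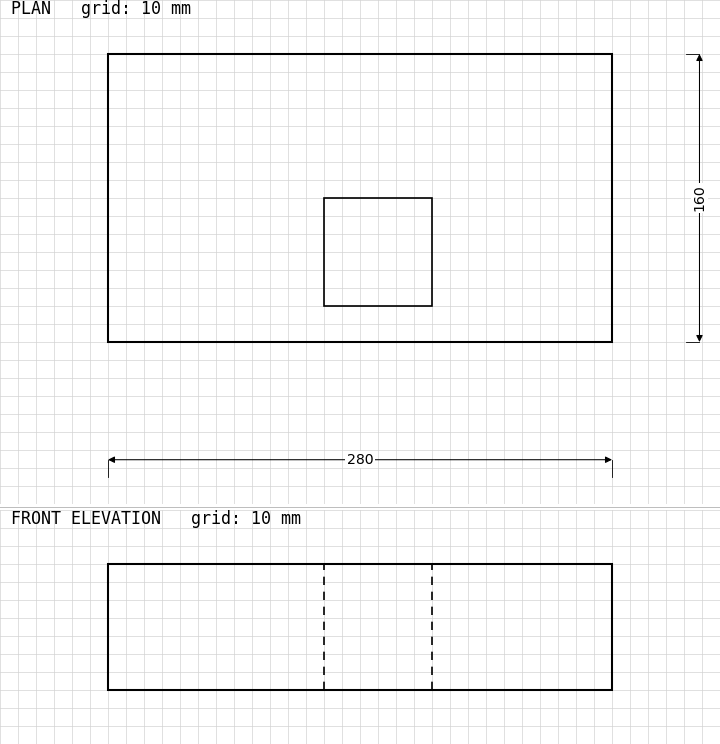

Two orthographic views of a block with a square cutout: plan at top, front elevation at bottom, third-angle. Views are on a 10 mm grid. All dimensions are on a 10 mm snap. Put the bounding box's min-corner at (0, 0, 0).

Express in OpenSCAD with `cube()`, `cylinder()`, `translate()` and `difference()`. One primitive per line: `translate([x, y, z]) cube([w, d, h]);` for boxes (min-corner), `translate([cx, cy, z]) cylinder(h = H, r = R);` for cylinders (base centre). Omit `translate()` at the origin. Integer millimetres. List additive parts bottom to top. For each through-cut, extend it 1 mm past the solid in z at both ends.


difference() {
  cube([280, 160, 70]);
  translate([120, 20, -1]) cube([60, 60, 72]);
}


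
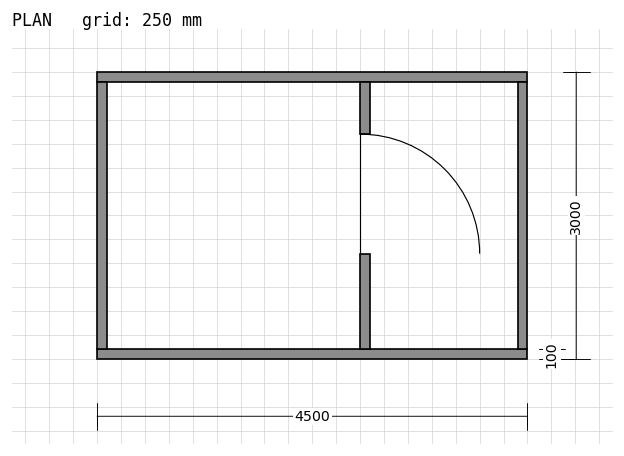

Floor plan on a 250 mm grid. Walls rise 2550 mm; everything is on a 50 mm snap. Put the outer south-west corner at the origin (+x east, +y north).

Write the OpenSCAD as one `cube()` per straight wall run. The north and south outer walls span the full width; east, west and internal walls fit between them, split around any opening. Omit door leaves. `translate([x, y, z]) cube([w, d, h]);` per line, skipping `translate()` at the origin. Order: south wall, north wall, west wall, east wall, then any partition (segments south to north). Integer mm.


cube([4500, 100, 2550]);
translate([0, 2900, 0]) cube([4500, 100, 2550]);
translate([0, 100, 0]) cube([100, 2800, 2550]);
translate([4400, 100, 0]) cube([100, 2800, 2550]);
translate([2750, 100, 0]) cube([100, 1000, 2550]);
translate([2750, 2350, 0]) cube([100, 550, 2550]);
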